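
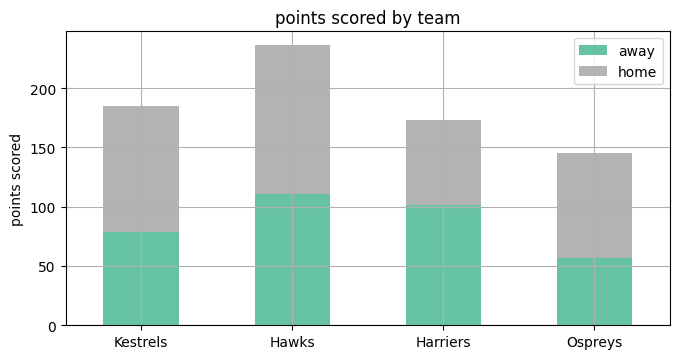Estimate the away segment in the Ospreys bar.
≈ 60

away top ≈ 60, bottom ≈ 0; segment ≈ 60.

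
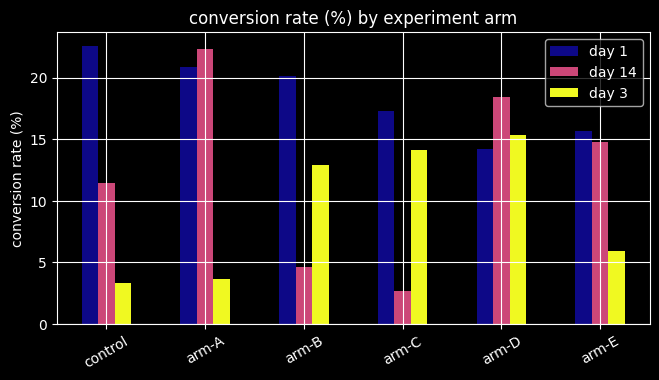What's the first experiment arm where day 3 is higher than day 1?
arm-D

arm-C: day 3 ≈ 14 vs day 1 ≈ 18 (not yet); arm-D: day 3 ≈ 16 vs day 1 ≈ 14 (first crossover).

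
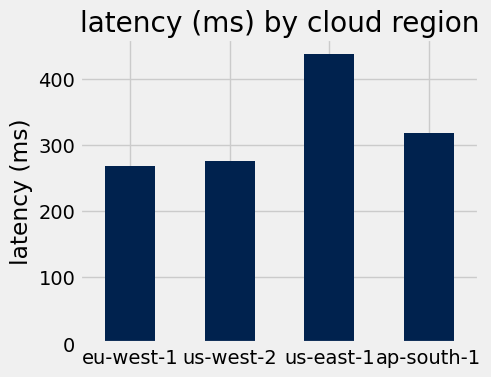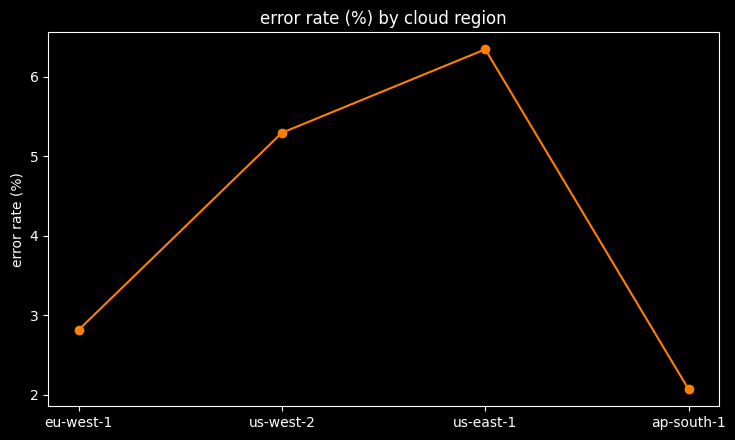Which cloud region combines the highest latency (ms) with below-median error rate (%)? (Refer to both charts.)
ap-south-1

Chart 2 median error rate (%) ≈ 4; below-median cloud regions: eu-west-1, ap-south-1. Among those, ap-south-1 has the highest latency (ms) (≈ 300).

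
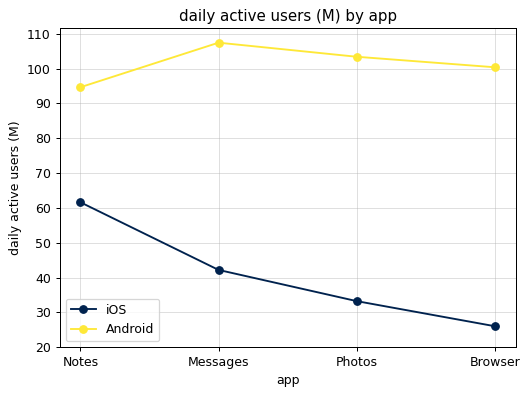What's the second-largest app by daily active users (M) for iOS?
Messages

Top 3 for iOS: Notes ≈ 60, Messages ≈ 40, Photos ≈ 30.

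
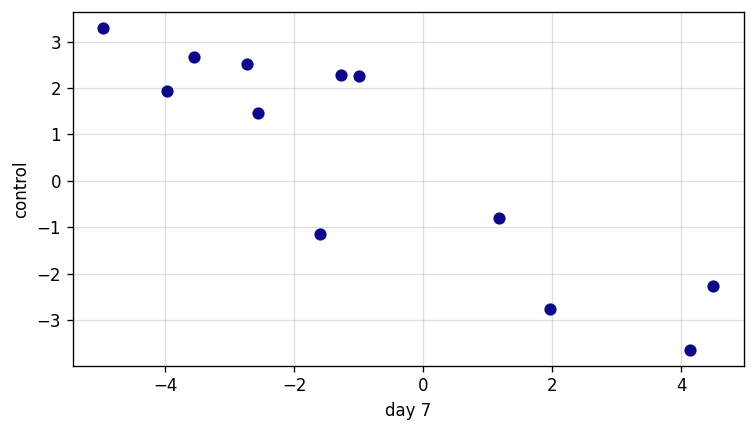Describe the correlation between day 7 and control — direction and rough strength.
Points are negatively correlated; strong (|r| ≈ 0.9).

negative, strong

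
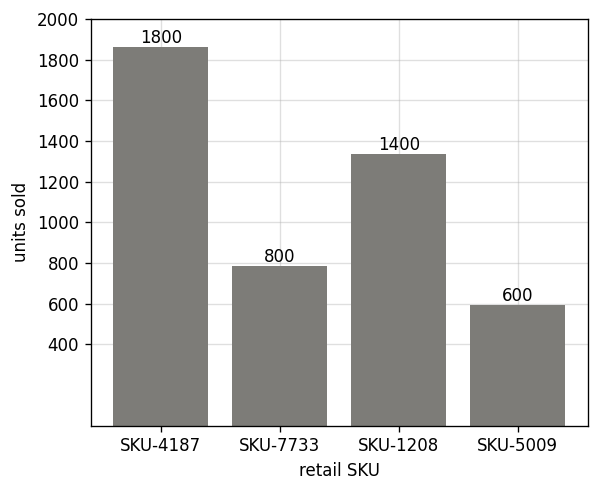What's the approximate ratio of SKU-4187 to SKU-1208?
SKU-4187 ≈ 1800, SKU-1208 ≈ 1400; 1800/1400 ≈ 1.29.

≈ 1.29×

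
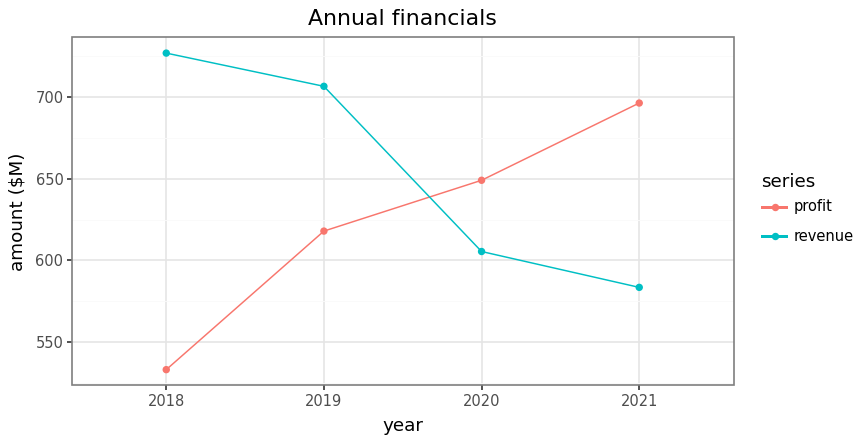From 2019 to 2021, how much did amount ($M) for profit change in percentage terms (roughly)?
≈ +12.9%

2019 ≈ 620, 2021 ≈ 700; (700 − 620) / 620 ≈ +12.9%.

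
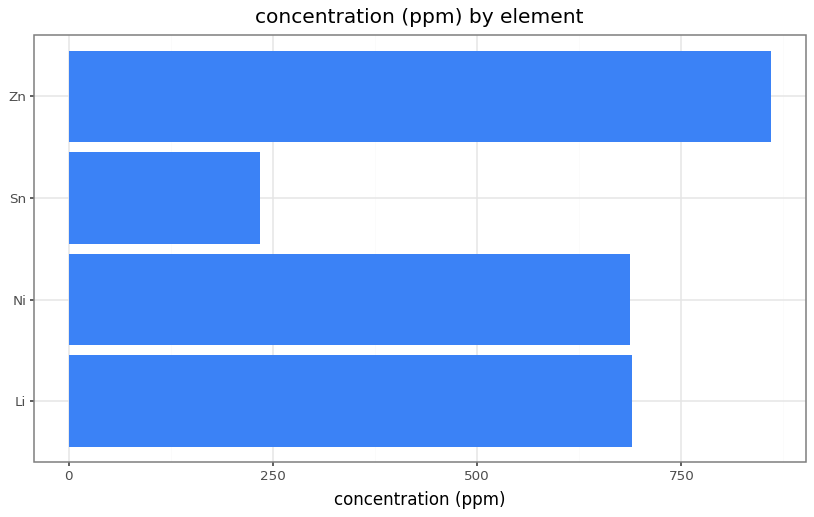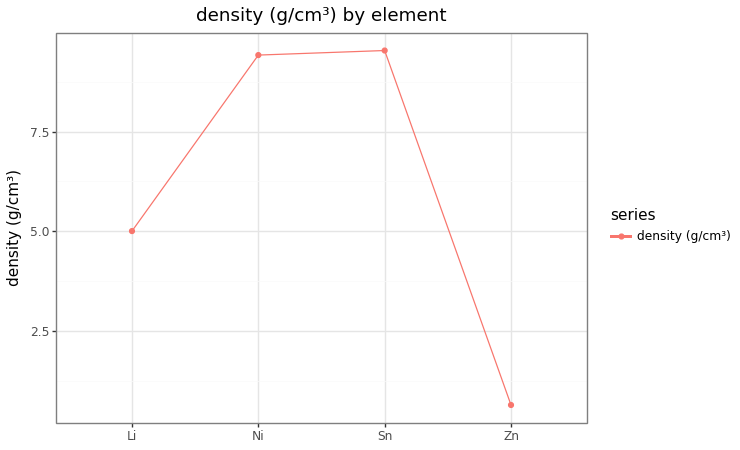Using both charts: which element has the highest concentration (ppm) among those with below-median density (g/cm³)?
Chart 2 median density (g/cm³) ≈ 7; below-median elements: Li, Zn. Among those, Zn has the highest concentration (ppm) (≈ 900).

Zn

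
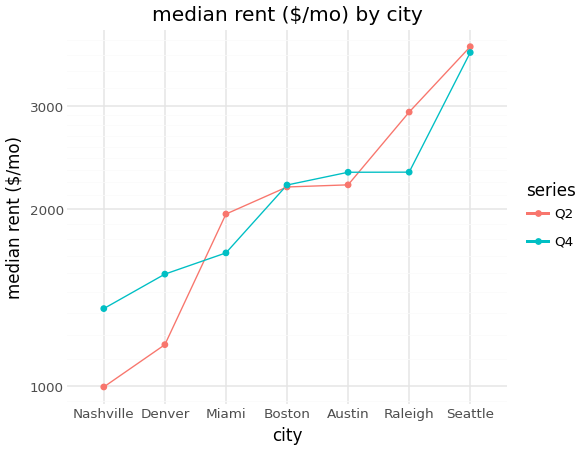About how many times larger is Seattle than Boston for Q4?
≈ 1.75×

Seattle ≈ 3500, Boston ≈ 2000; 3500/2000 ≈ 1.75.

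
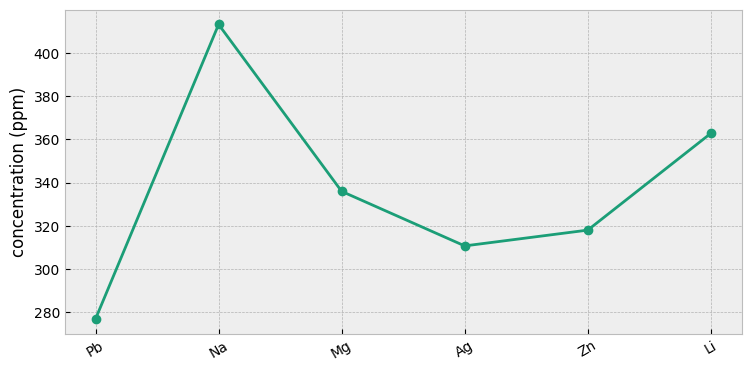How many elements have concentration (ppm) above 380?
1

Above 380: Na.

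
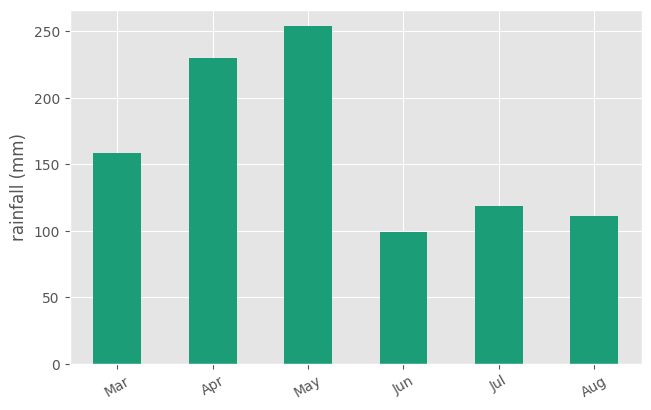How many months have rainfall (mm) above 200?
Above 200: Apr, May.

2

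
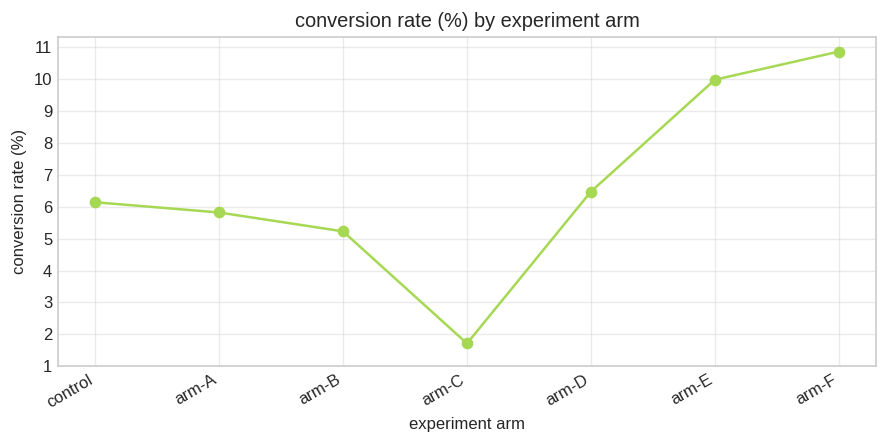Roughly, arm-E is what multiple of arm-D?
arm-E ≈ 10, arm-D ≈ 6; 10/6 ≈ 1.67.

≈ 1.67×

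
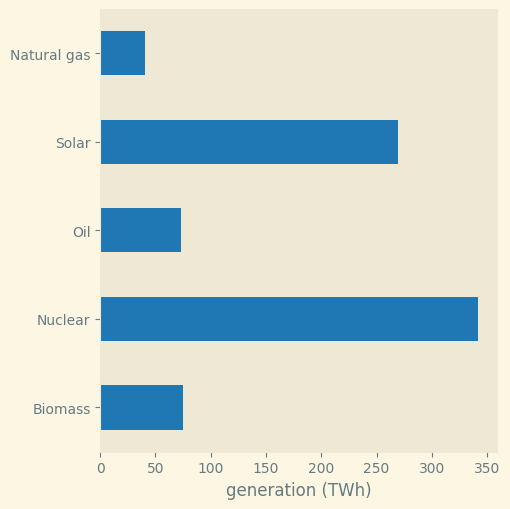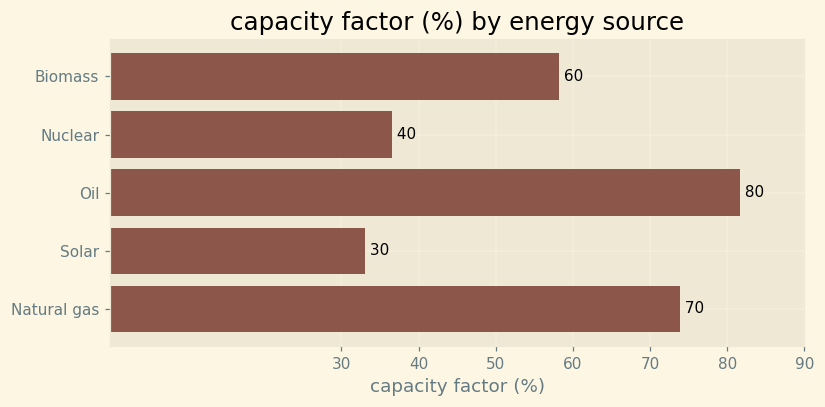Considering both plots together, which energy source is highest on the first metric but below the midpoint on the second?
Chart 2 median capacity factor (%) ≈ 60; below-median energy sources: Nuclear, Solar. Among those, Nuclear has the highest generation (TWh) (≈ 350).

Nuclear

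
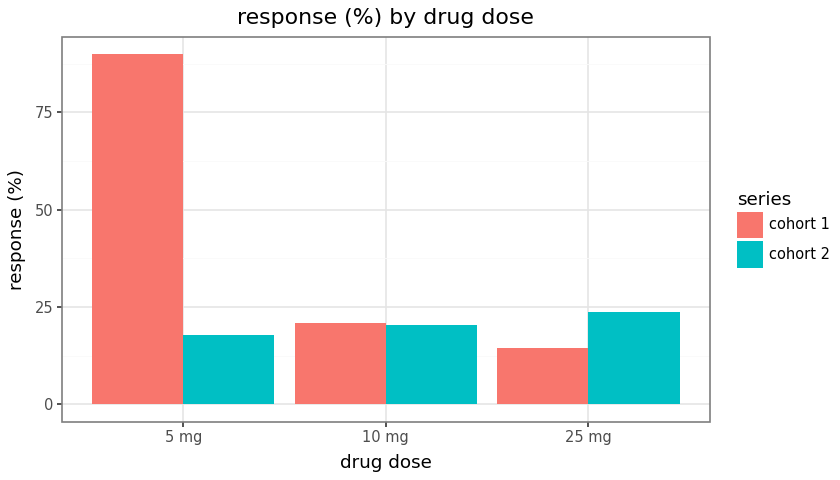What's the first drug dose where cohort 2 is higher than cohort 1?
25 mg

10 mg: cohort 2 ≈ 20 vs cohort 1 ≈ 20 (not yet); 25 mg: cohort 2 ≈ 20 vs cohort 1 ≈ 10 (first crossover).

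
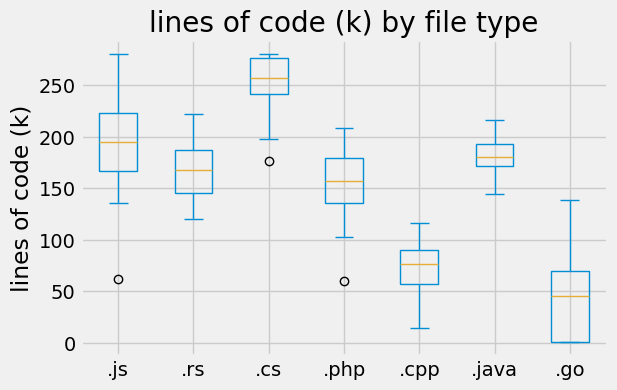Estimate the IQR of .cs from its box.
Q3 ≈ 280, Q1 ≈ 240; IQR ≈ 40.

≈ 40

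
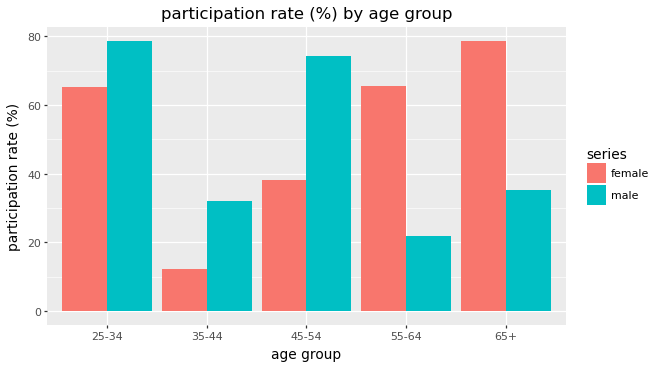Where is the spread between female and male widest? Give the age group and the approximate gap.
55-64, ≈ 50 %

55-64: female ≈ 70, male ≈ 20 → gap ≈ 50. Next-largest (65+) is only ≈ 40.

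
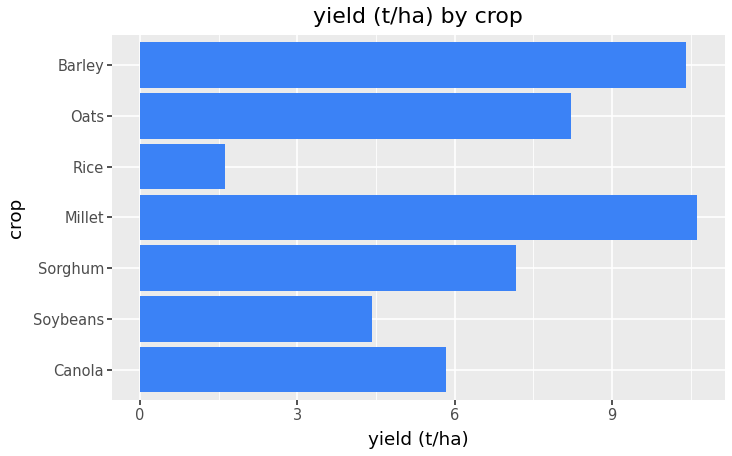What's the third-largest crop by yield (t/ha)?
Oats

Top 4: Millet ≈ 11, Barley ≈ 10, Oats ≈ 8, Sorghum ≈ 7.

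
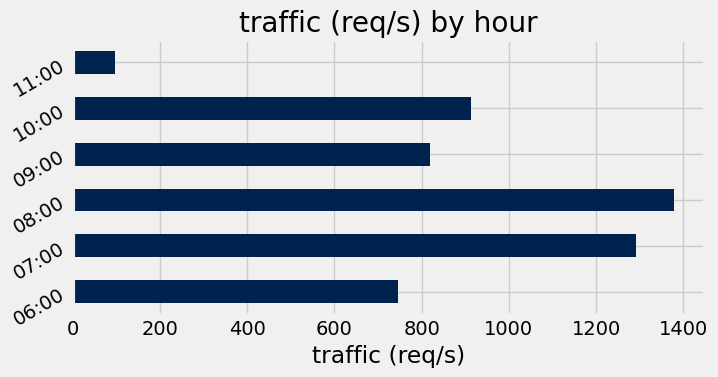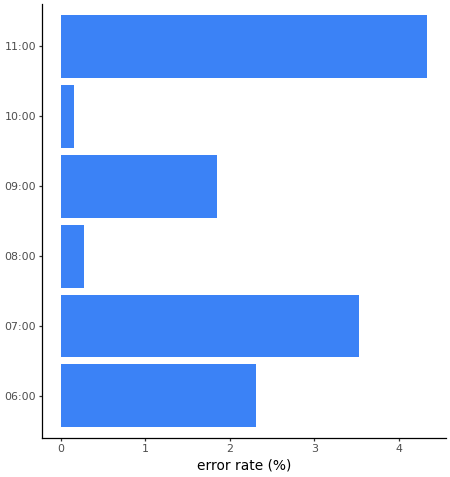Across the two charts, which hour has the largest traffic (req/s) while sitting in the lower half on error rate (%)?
Chart 2 median error rate (%) ≈ 2; below-median hours: 08:00, 09:00, 10:00. Among those, 08:00 has the highest traffic (req/s) (≈ 1400).

08:00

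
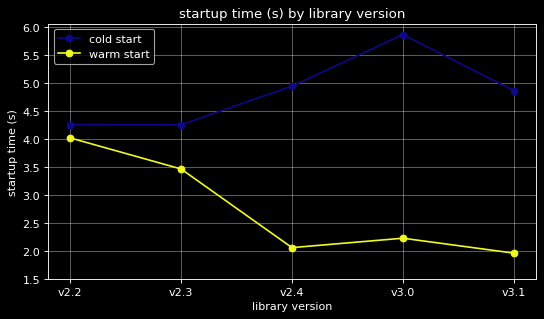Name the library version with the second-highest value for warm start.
v2.3

Top 3 for warm start: v2.2 ≈ 4.0, v2.3 ≈ 3.5, v3.0 ≈ 2.0.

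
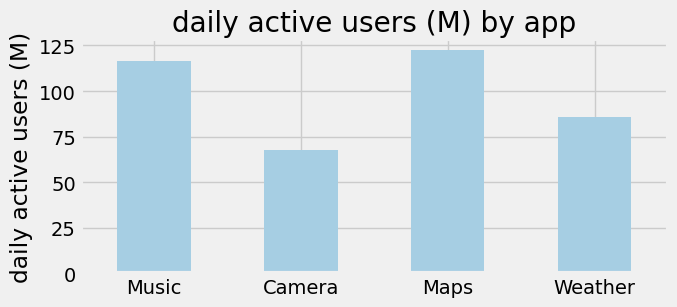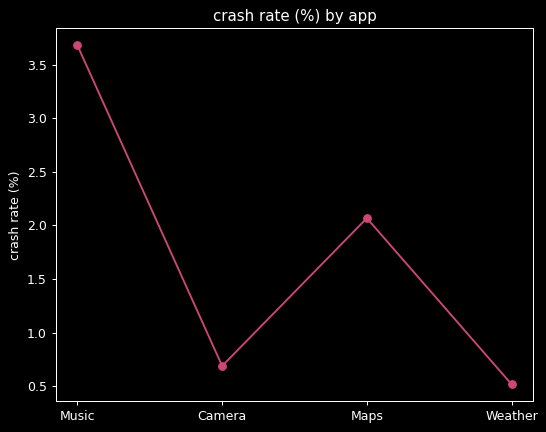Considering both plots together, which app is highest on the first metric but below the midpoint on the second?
Weather

Chart 2 median crash rate (%) ≈ 1.5; below-median apps: Camera, Weather. Among those, Weather has the highest daily active users (M) (≈ 80).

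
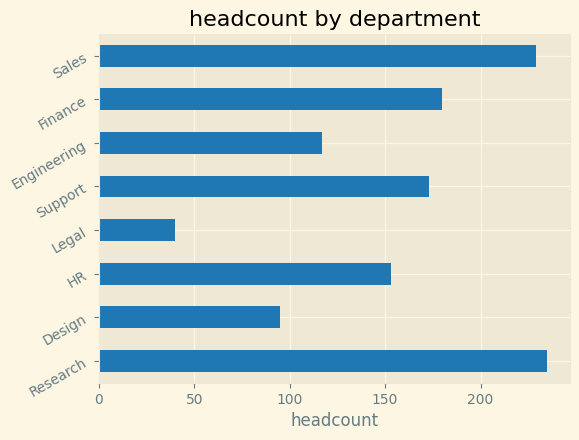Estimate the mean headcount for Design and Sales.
(100 + 220) / 2 ≈ 160.

≈ 160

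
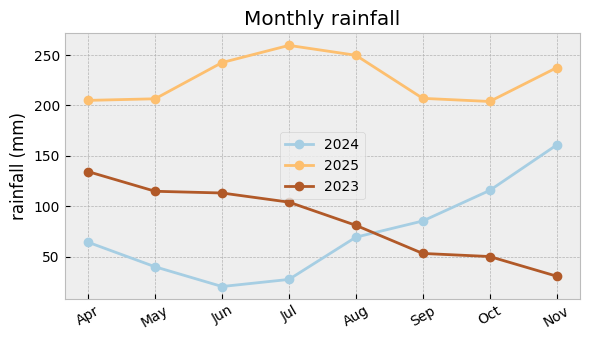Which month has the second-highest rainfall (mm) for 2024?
Top 3 for 2024: Nov ≈ 160, Oct ≈ 120, Sep ≈ 80.

Oct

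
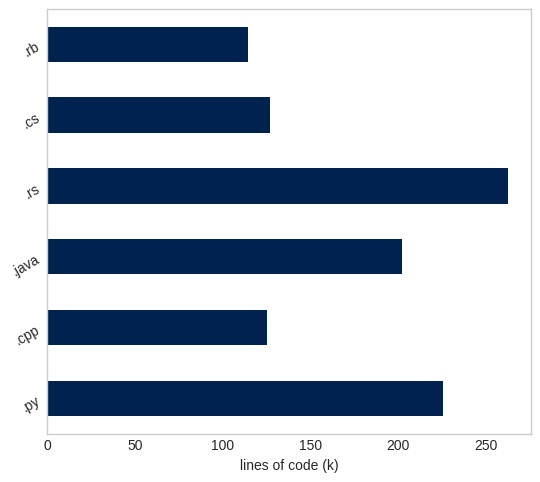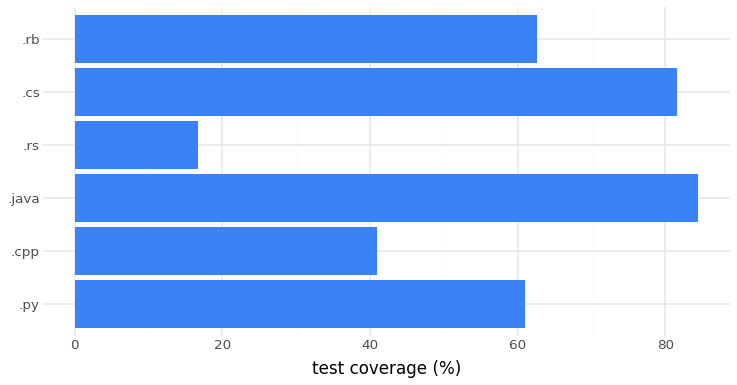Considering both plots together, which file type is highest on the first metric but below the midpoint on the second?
Chart 2 median test coverage (%) ≈ 60; below-median file types: .py, .cpp, .rs. Among those, .rs has the highest lines of code (k) (≈ 250).

.rs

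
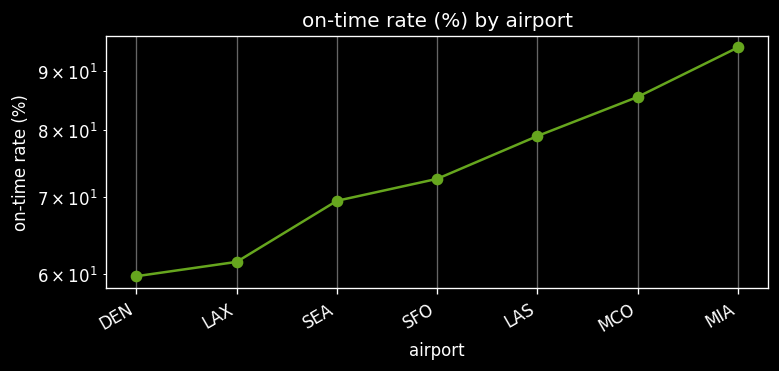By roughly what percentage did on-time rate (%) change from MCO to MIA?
MCO ≈ 85, MIA ≈ 95; (95 − 85) / 85 ≈ +11.8%.

≈ +11.8%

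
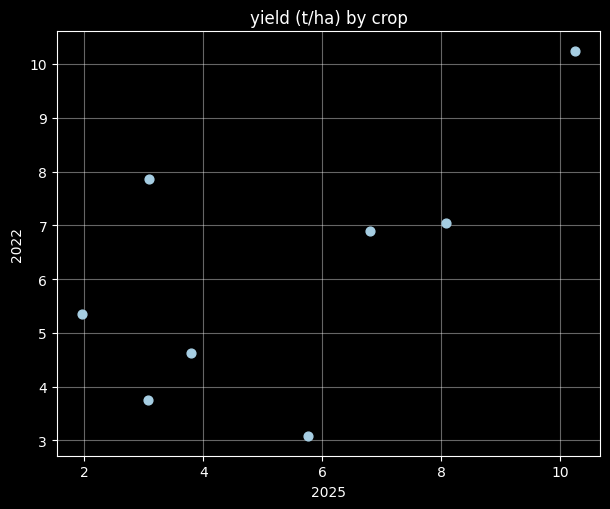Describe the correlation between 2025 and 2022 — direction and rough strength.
Points are positively correlated; moderate (|r| ≈ 0.6).

positive, moderate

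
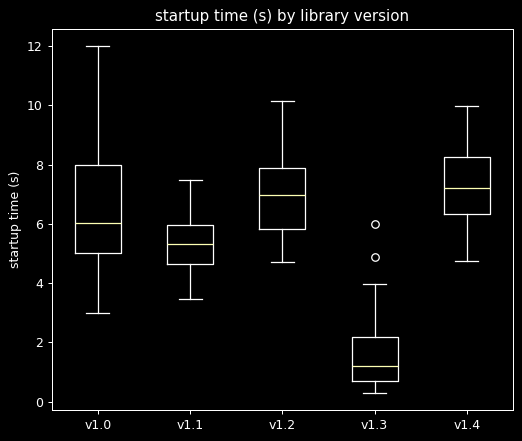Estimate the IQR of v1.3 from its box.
≈ 1.5

Q3 ≈ 2.0, Q1 ≈ 0.5; IQR ≈ 1.5.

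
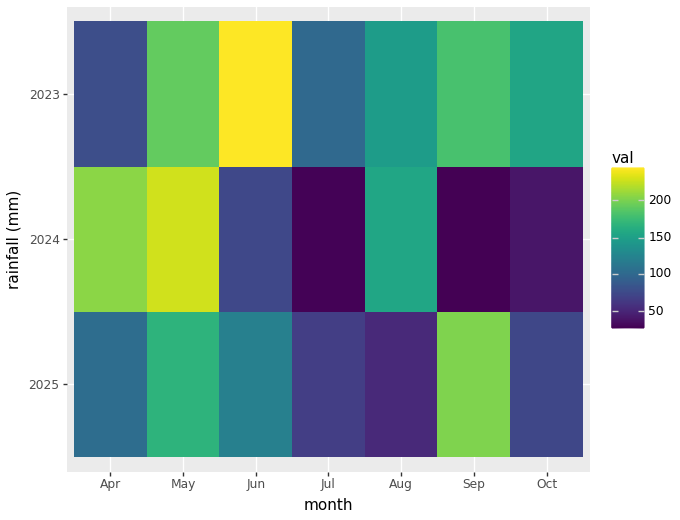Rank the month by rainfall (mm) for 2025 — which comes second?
May

Top 3 for 2025: Sep ≈ 200, May ≈ 160, Jun ≈ 120.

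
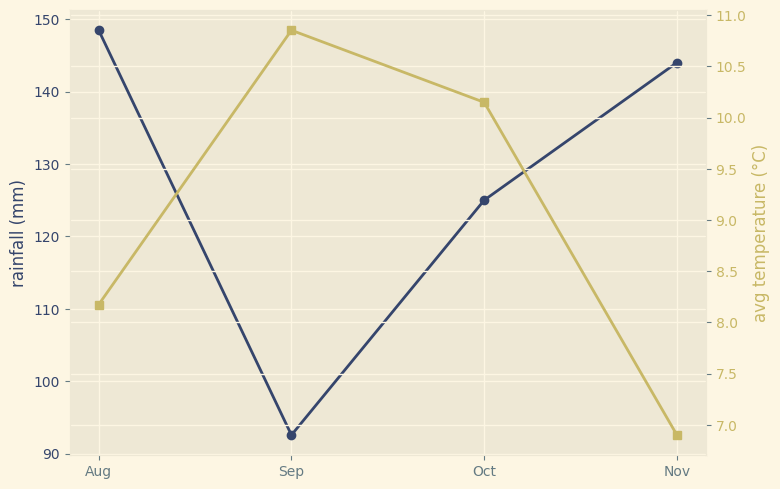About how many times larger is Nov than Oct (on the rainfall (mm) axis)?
Nov ≈ 145, Oct ≈ 125; 145/125 ≈ 1.16.

≈ 1.16×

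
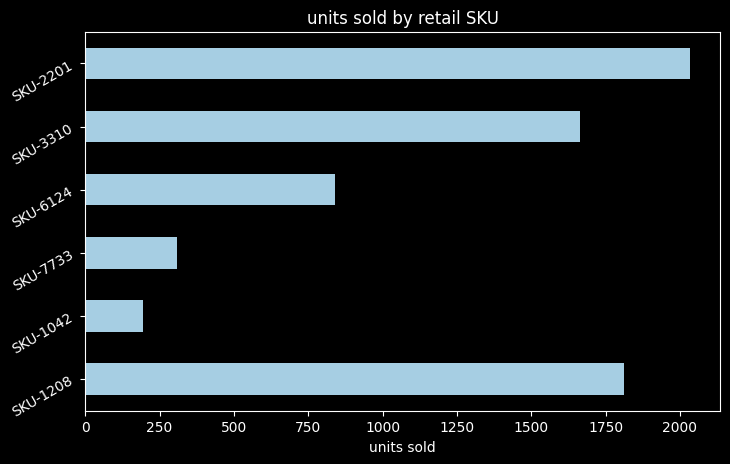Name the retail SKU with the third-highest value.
SKU-3310

Top 4: SKU-2201 ≈ 2000, SKU-1208 ≈ 1800, SKU-3310 ≈ 1600, SKU-6124 ≈ 800.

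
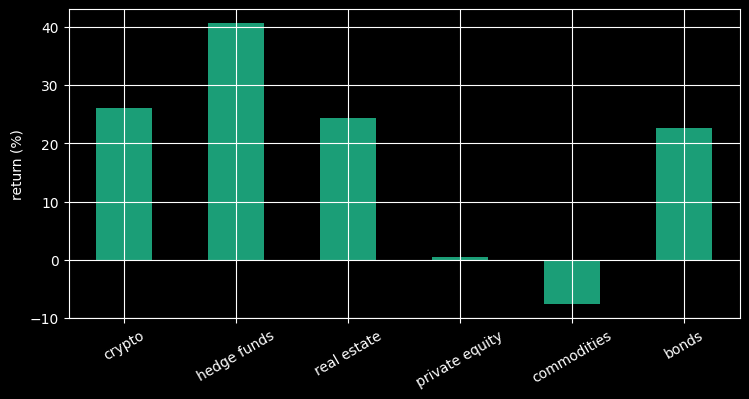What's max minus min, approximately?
Max hedge funds ≈ 40, min commodities ≈ -10; range ≈ 50.

≈ 50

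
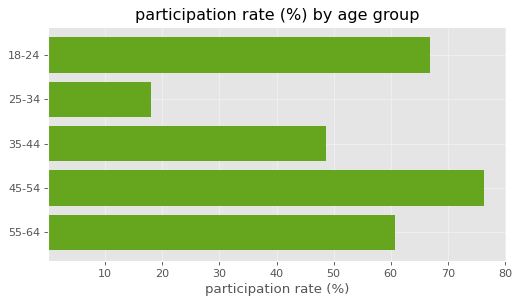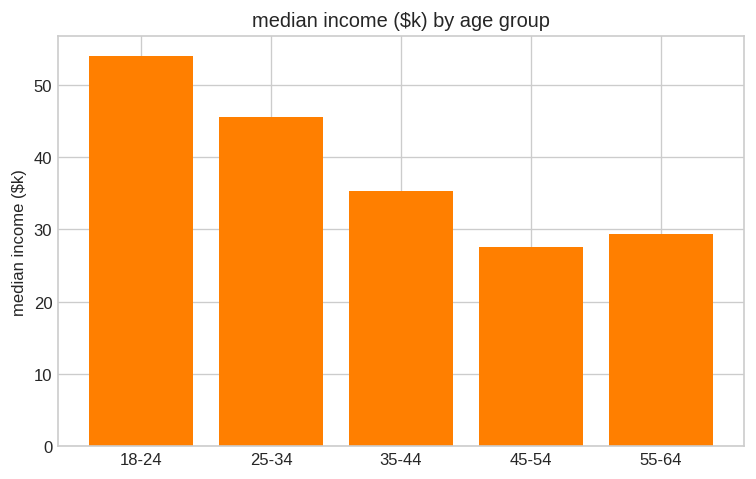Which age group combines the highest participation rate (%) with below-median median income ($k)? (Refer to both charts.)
Chart 2 median median income ($k) ≈ 35; below-median age groups: 45-54, 55-64. Among those, 45-54 has the highest participation rate (%) (≈ 80).

45-54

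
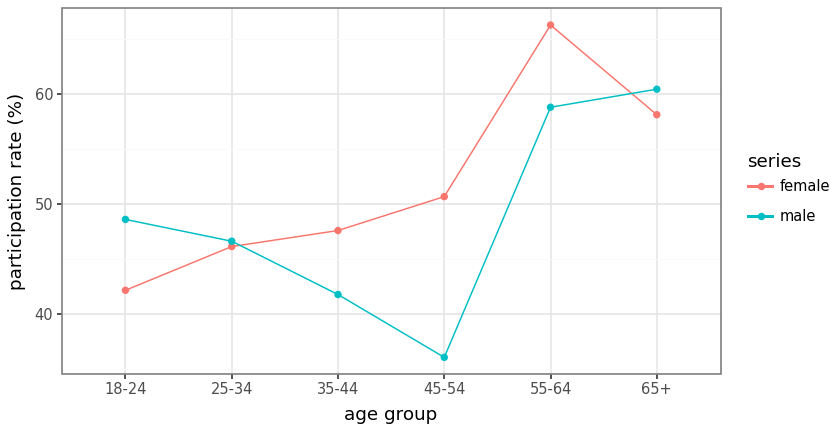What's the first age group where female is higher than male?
35-44

25-34: female ≈ 45 vs male ≈ 45 (not yet); 35-44: female ≈ 50 vs male ≈ 40 (first crossover).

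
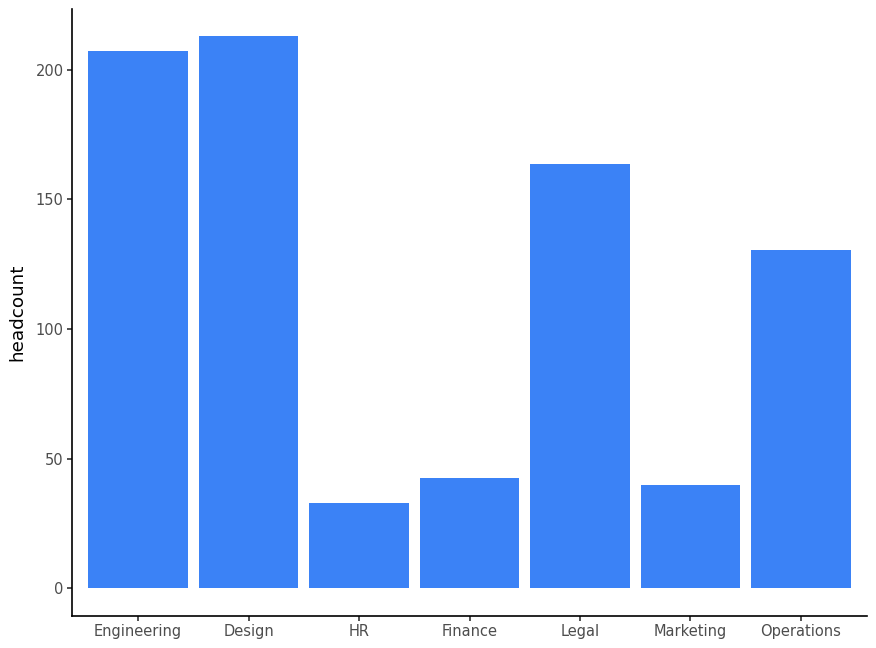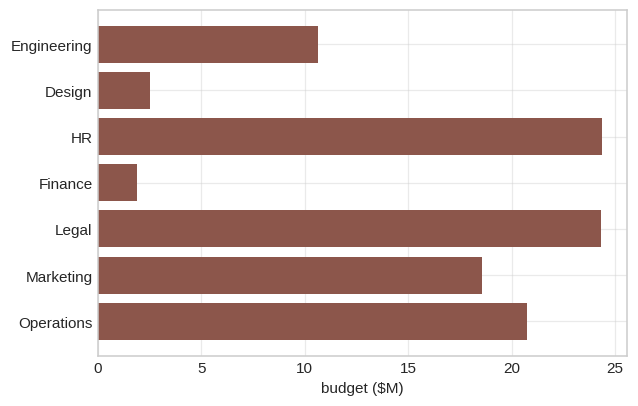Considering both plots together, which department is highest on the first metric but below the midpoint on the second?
Chart 2 median budget ($M) ≈ 20; below-median departments: Engineering, Design, Finance. Among those, Design has the highest headcount (≈ 220).

Design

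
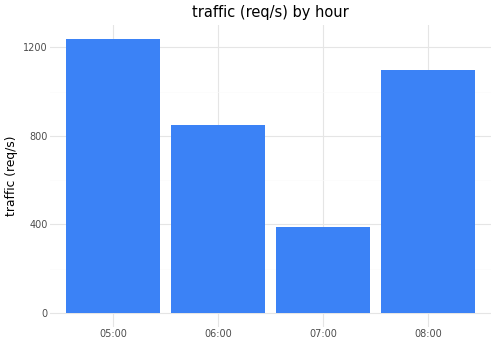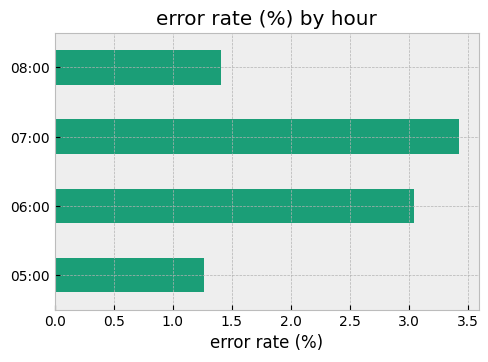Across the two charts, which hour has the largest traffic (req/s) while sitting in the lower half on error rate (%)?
05:00

Chart 2 median error rate (%) ≈ 2; below-median hours: 05:00, 08:00. Among those, 05:00 has the highest traffic (req/s) (≈ 1200).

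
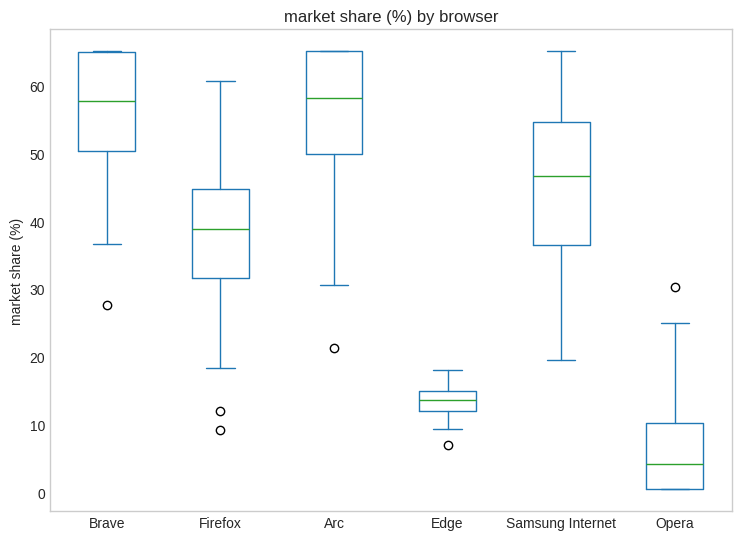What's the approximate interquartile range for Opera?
≈ 10

Q3 ≈ 10, Q1 ≈ 0; IQR ≈ 10.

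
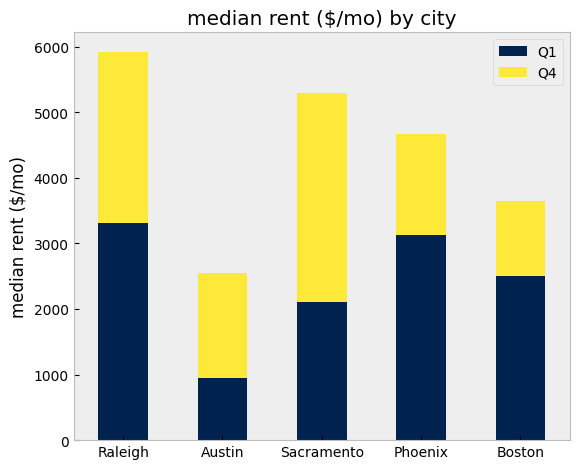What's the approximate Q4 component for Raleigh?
Q4 top ≈ 6000, bottom ≈ 3500; segment ≈ 2500.

≈ 2500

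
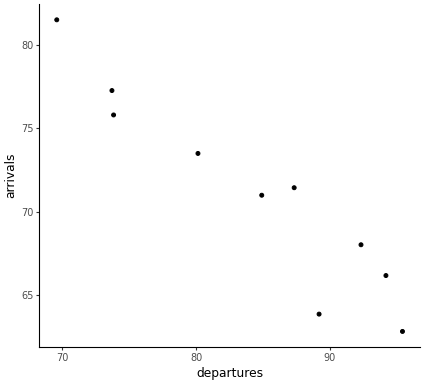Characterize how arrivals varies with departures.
negative, strong

Points are negatively correlated; strong (|r| ≈ 0.9).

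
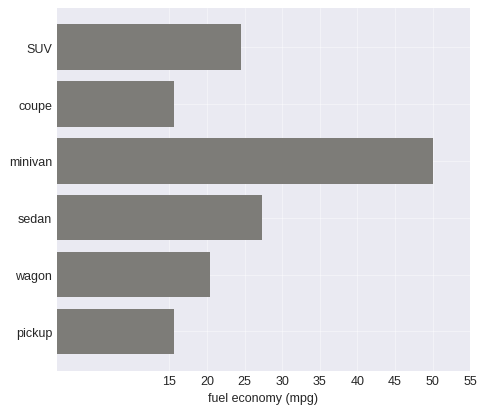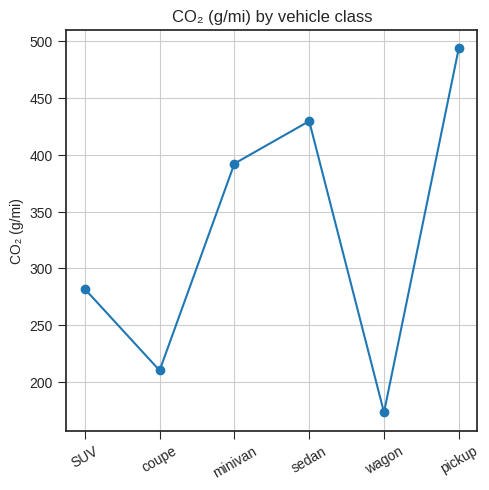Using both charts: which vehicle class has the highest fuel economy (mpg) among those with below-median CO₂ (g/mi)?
Chart 2 median CO₂ (g/mi) ≈ 350; below-median vehicle classes: SUV, coupe, wagon. Among those, SUV has the highest fuel economy (mpg) (≈ 25).

SUV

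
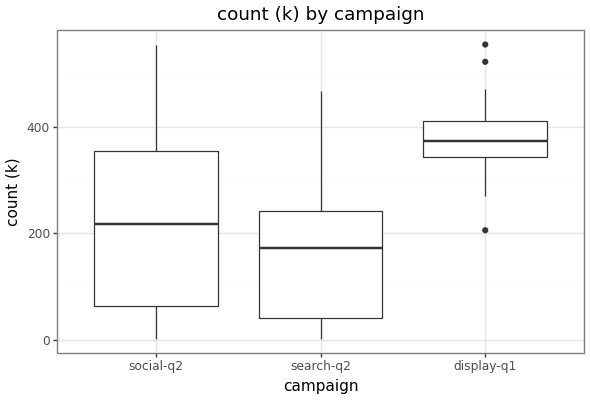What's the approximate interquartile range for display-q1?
≈ 80

Q3 ≈ 420, Q1 ≈ 340; IQR ≈ 80.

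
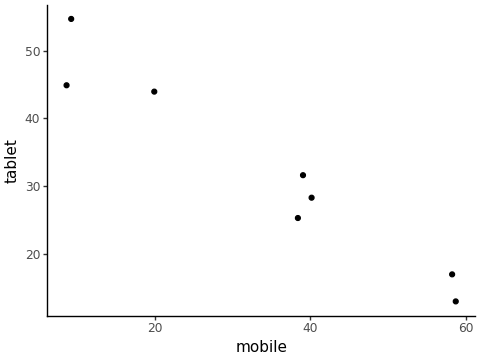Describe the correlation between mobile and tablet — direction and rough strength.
negative, strong

Points are negatively correlated; strong (|r| ≈ 1.0).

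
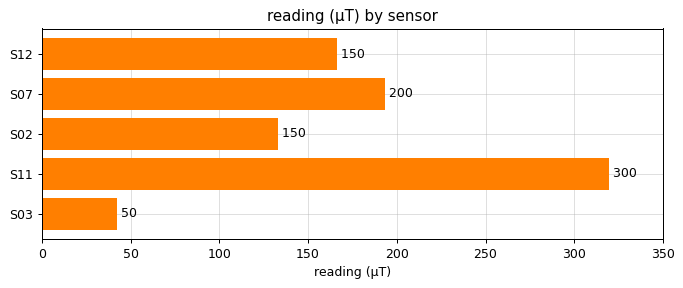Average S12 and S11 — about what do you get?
(150 + 300) / 2 ≈ 225.

≈ 225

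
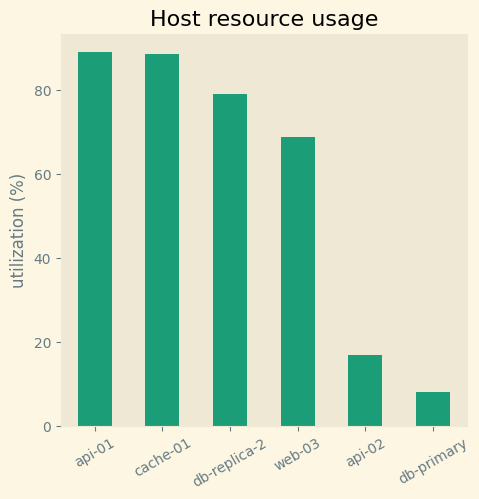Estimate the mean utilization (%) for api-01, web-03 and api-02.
≈ 60

(90 + 70 + 20) / 3 ≈ 60.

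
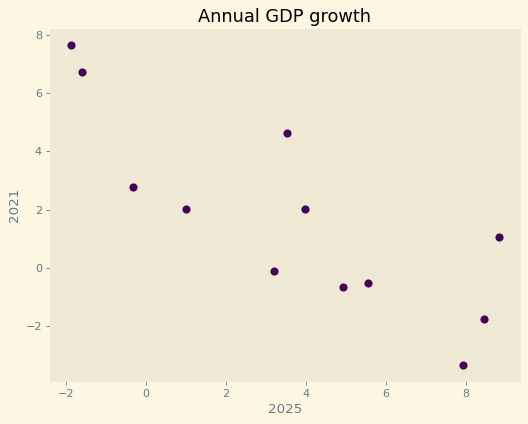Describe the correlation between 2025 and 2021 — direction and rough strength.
negative, strong

Points are negatively correlated; strong (|r| ≈ 0.8).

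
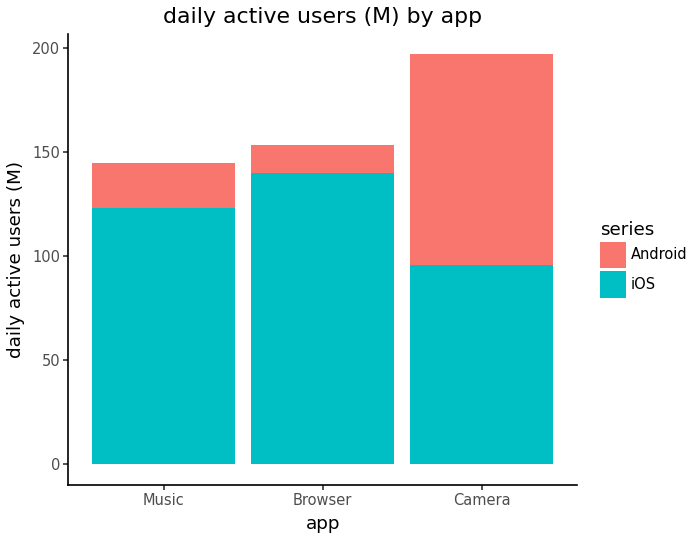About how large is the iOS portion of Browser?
iOS top ≈ 140, bottom ≈ 0; segment ≈ 140.

≈ 140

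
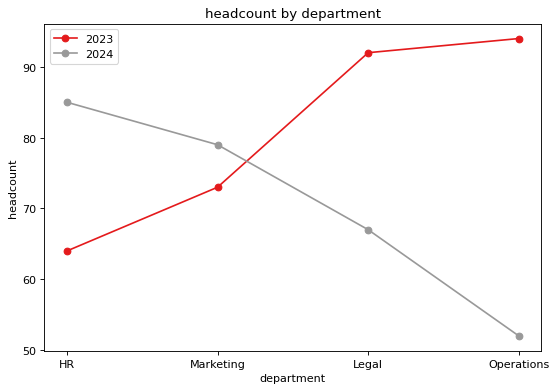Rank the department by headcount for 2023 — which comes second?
Legal

Top 3 for 2023: Operations ≈ 95, Legal ≈ 90, Marketing ≈ 75.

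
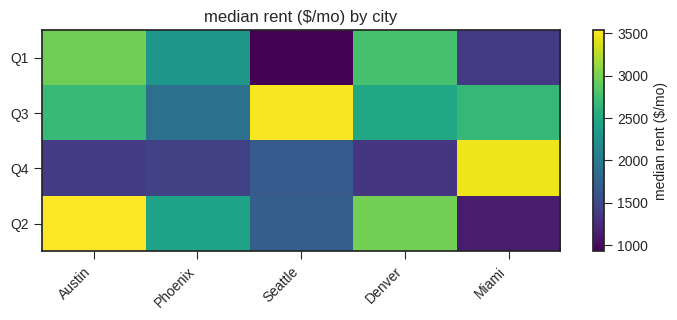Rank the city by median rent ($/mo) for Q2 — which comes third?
Phoenix

Top 4 for Q2: Austin ≈ 3500, Denver ≈ 3000, Phoenix ≈ 2500, Seattle ≈ 1500.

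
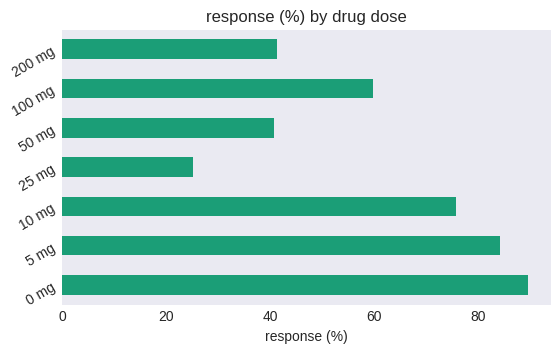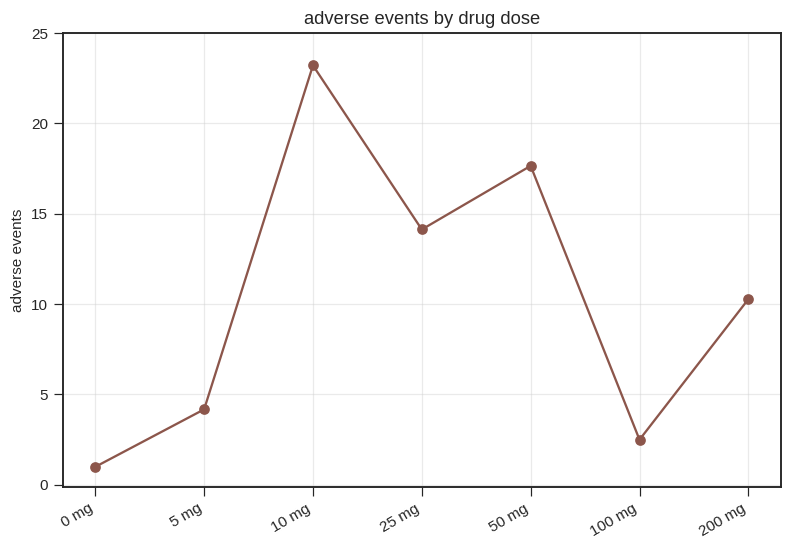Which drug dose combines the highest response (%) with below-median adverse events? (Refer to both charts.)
Chart 2 median adverse events ≈ 10; below-median drug doses: 0 mg, 5 mg, 100 mg. Among those, 0 mg has the highest response (%) (≈ 90).

0 mg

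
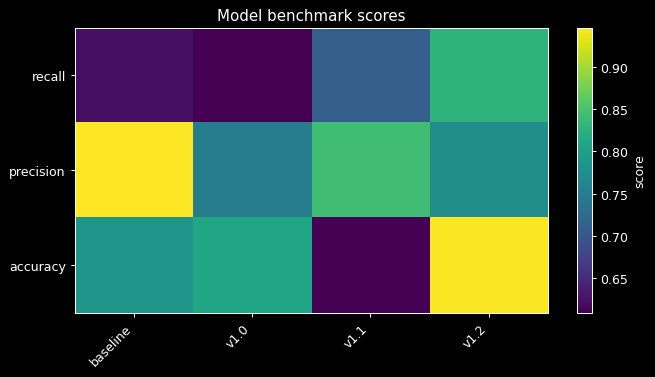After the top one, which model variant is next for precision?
v1.1

Top 3 for precision: baseline ≈ 0.95, v1.1 ≈ 0.85, v1.2 ≈ 0.80.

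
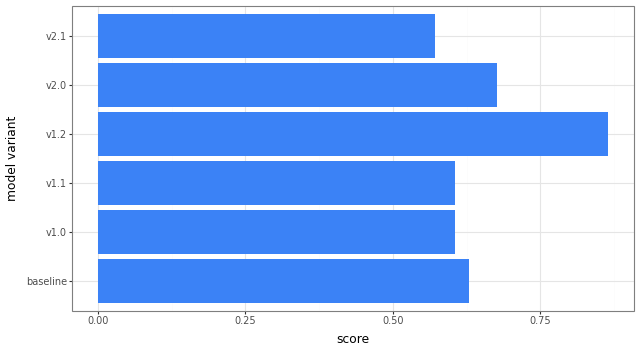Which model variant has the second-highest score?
v2.0

Top 3: v1.2 ≈ 0.9, v2.0 ≈ 0.7, baseline ≈ 0.6.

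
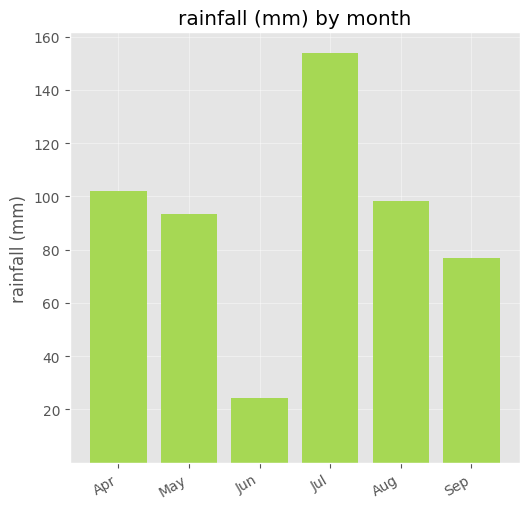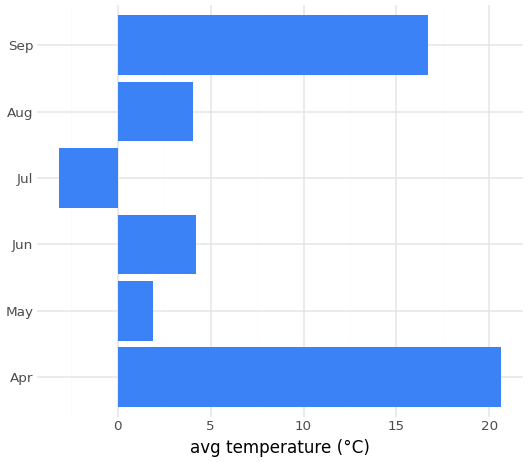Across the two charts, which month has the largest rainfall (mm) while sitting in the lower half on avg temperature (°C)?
Jul

Chart 2 median avg temperature (°C) ≈ 4; below-median months: May, Jul, Aug. Among those, Jul has the highest rainfall (mm) (≈ 160).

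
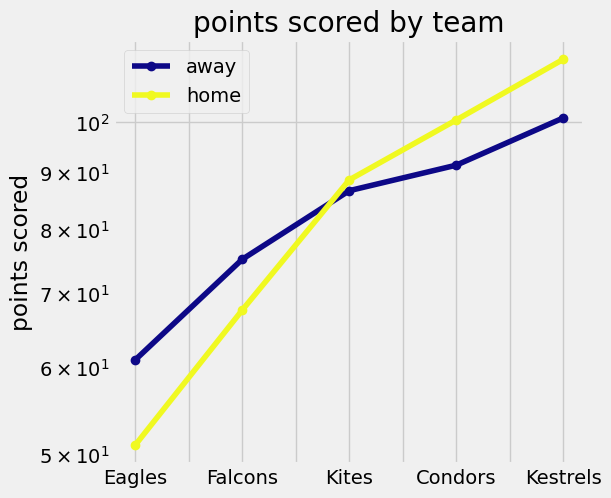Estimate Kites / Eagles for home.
Kites ≈ 90, Eagles ≈ 50; 90/50 ≈ 1.8.

≈ 1.8×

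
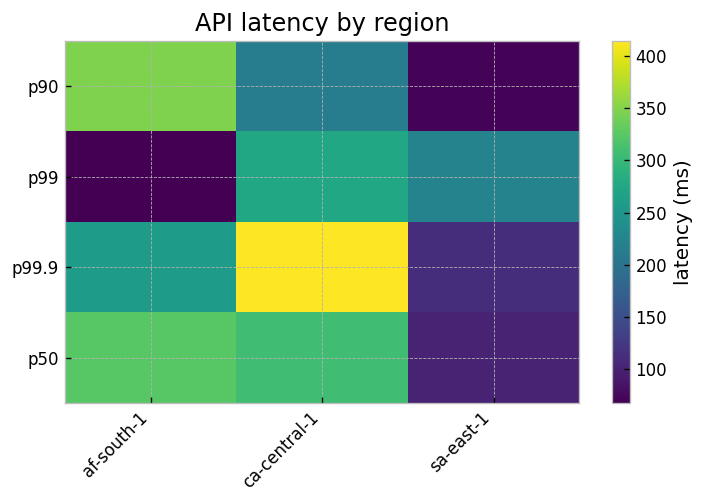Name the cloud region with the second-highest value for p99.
sa-east-1

Top 3 for p99: ca-central-1 ≈ 250, sa-east-1 ≈ 200, af-south-1 ≈ 50.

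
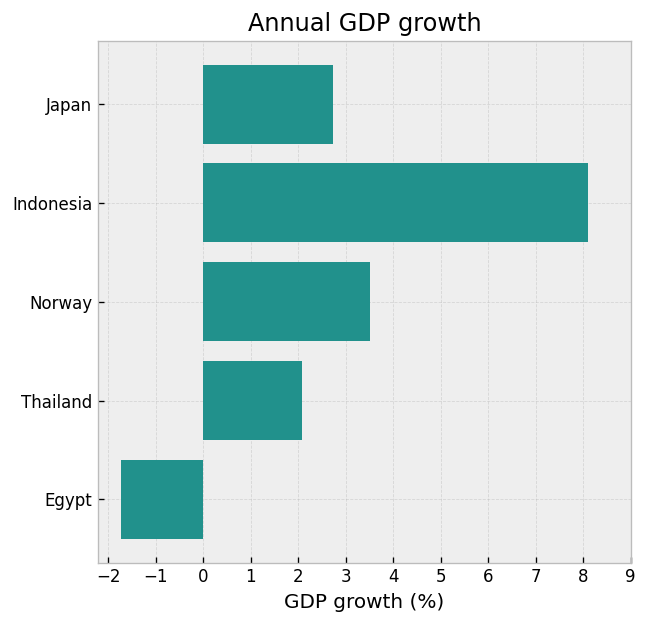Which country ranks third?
Top 4: Indonesia ≈ 8, Norway ≈ 4, Japan ≈ 3, Thailand ≈ 2.

Japan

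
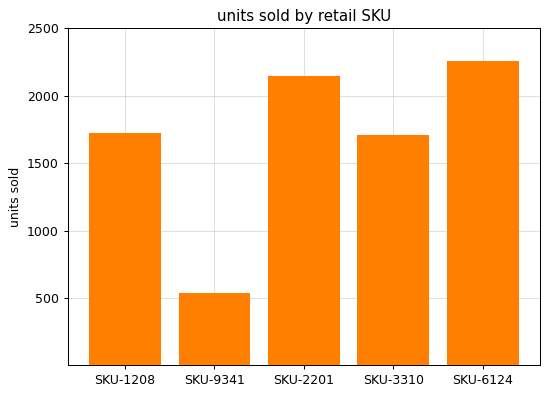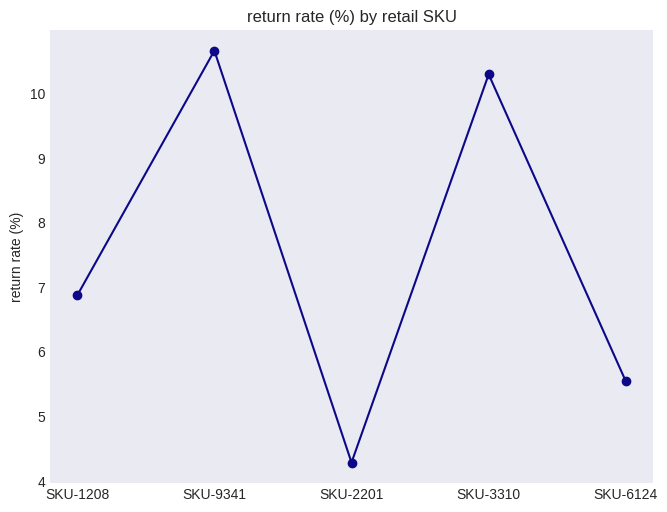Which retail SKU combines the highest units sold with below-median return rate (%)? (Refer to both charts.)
Chart 2 median return rate (%) ≈ 7; below-median retail SKUs: SKU-2201, SKU-6124. Among those, SKU-6124 has the highest units sold (≈ 2500).

SKU-6124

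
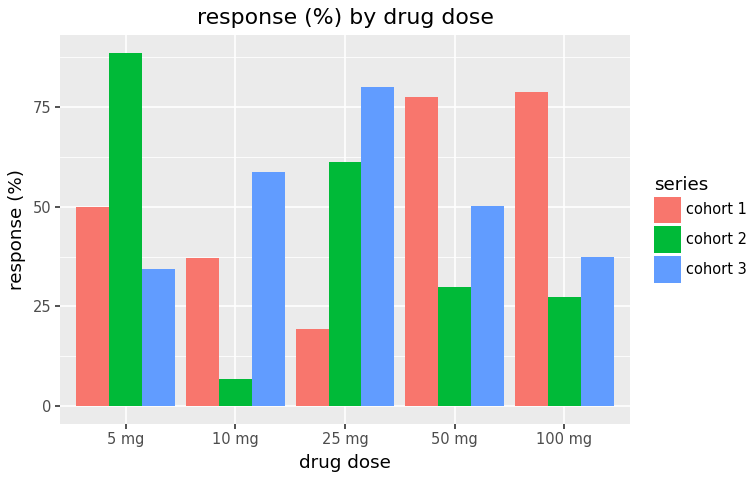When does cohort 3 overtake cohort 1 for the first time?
5 mg: cohort 3 ≈ 30 vs cohort 1 ≈ 50 (not yet); 10 mg: cohort 3 ≈ 60 vs cohort 1 ≈ 40 (first crossover).

10 mg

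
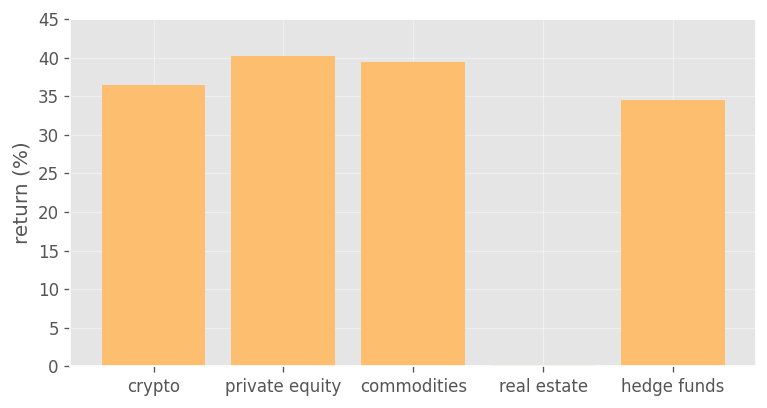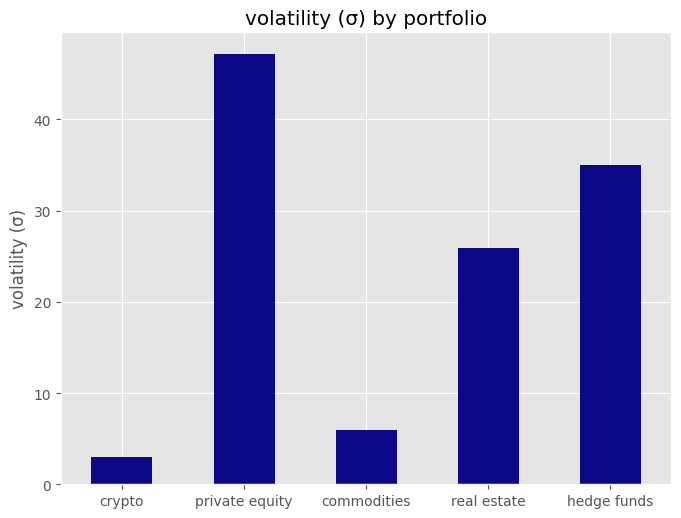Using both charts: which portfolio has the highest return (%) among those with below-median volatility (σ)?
commodities

Chart 2 median volatility (σ) ≈ 25; below-median portfolios: crypto, commodities. Among those, commodities has the highest return (%) (≈ 40).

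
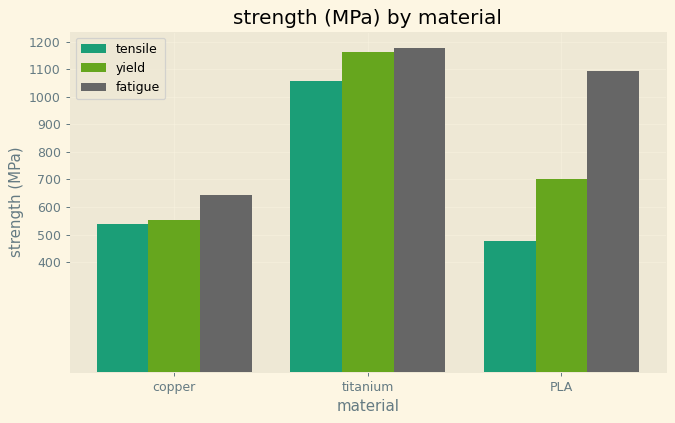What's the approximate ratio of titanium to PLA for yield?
titanium ≈ 1200, PLA ≈ 700; 1200/700 ≈ 1.71.

≈ 1.71×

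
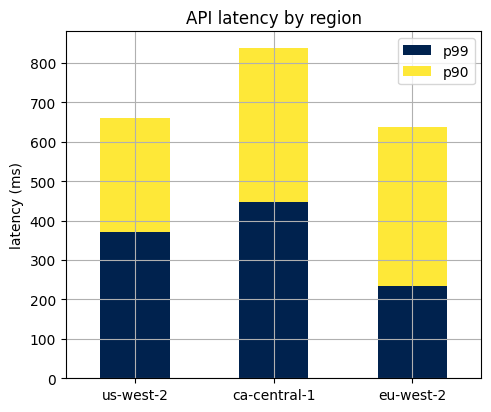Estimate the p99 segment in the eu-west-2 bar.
≈ 200

p99 top ≈ 200, bottom ≈ 0; segment ≈ 200.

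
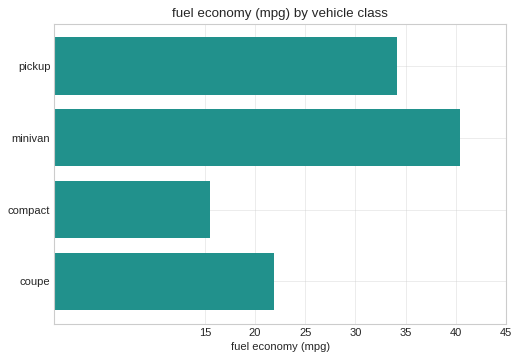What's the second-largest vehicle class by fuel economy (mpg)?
pickup

Top 3: minivan ≈ 40, pickup ≈ 35, coupe ≈ 20.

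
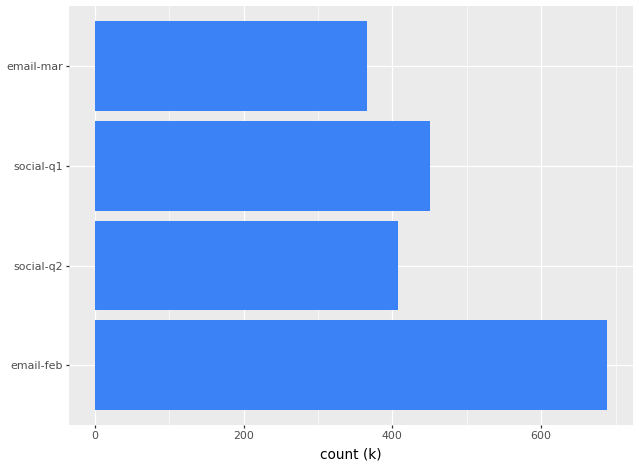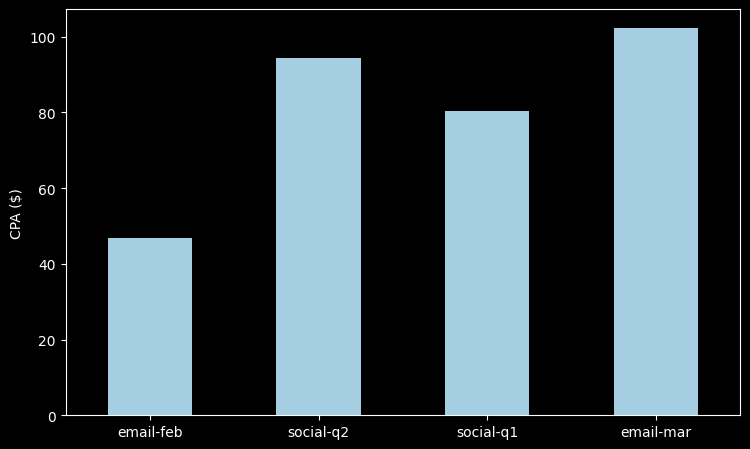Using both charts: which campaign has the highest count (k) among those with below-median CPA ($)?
Chart 2 median CPA ($) ≈ 90; below-median campaigns: email-feb, social-q1. Among those, email-feb has the highest count (k) (≈ 700).

email-feb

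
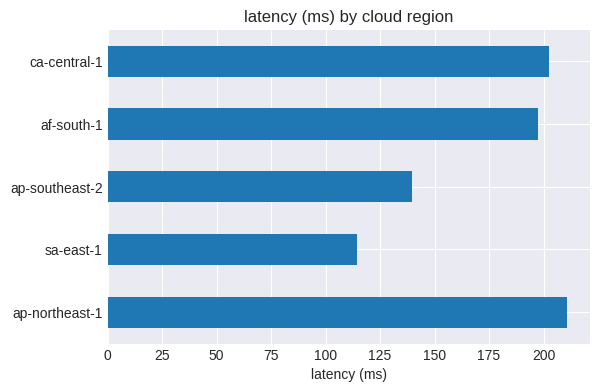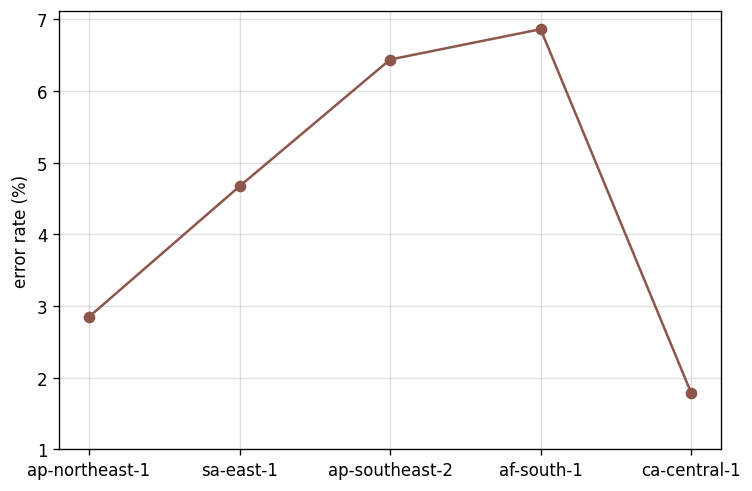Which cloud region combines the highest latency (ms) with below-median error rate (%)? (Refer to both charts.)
ap-northeast-1

Chart 2 median error rate (%) ≈ 5; below-median cloud regions: ap-northeast-1, ca-central-1. Among those, ap-northeast-1 has the highest latency (ms) (≈ 220).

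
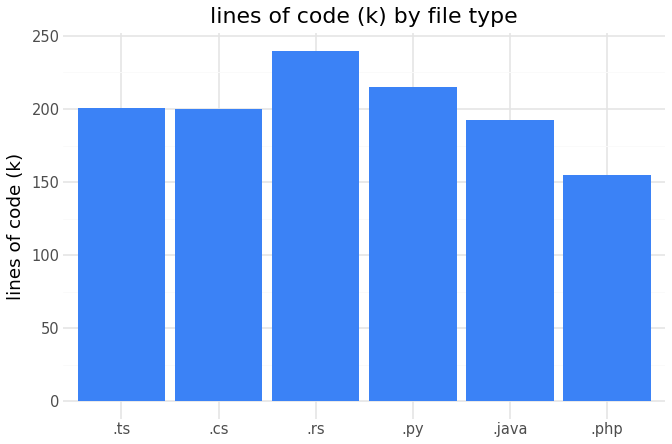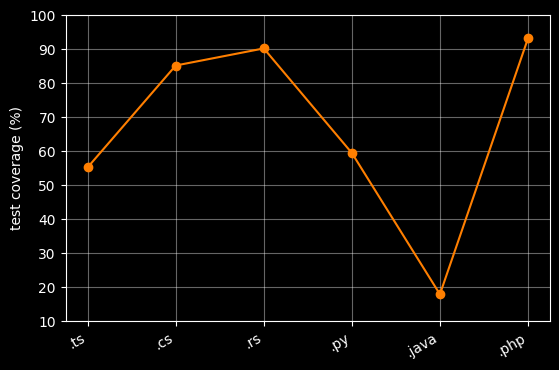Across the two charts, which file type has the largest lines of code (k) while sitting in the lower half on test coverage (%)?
Chart 2 median test coverage (%) ≈ 70; below-median file types: .ts, .py, .java. Among those, .py has the highest lines of code (k) (≈ 225).

.py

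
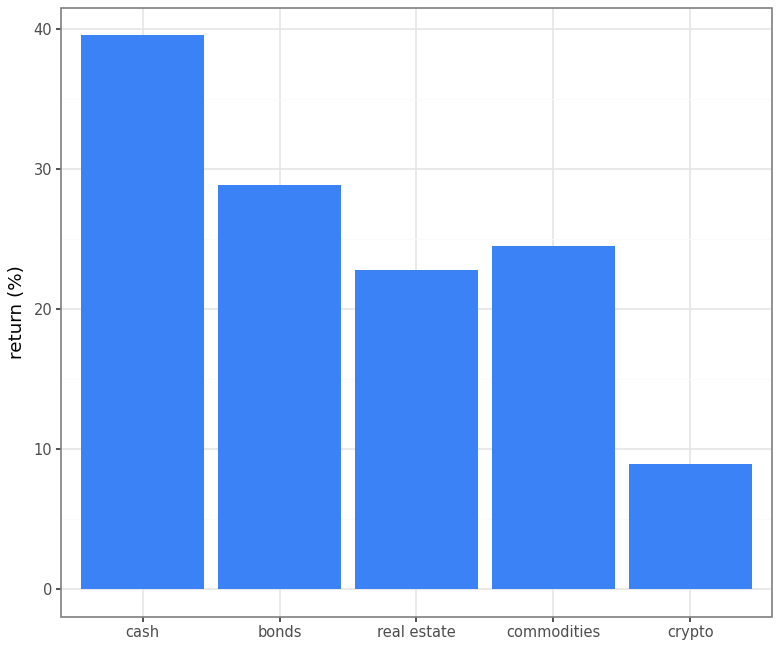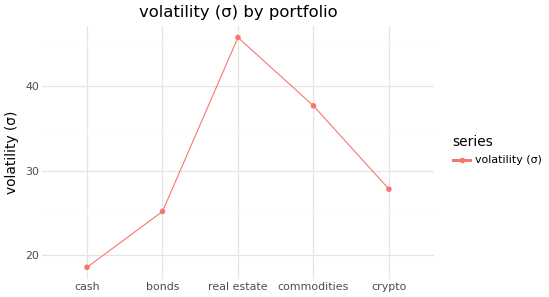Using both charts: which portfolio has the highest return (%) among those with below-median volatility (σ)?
Chart 2 median volatility (σ) ≈ 30; below-median portfolios: cash, bonds. Among those, cash has the highest return (%) (≈ 40).

cash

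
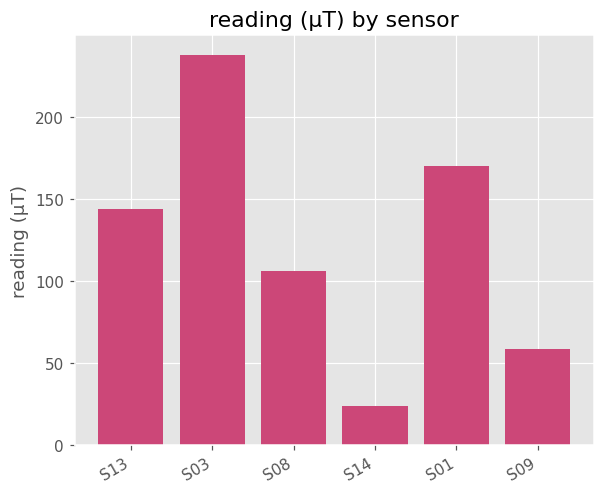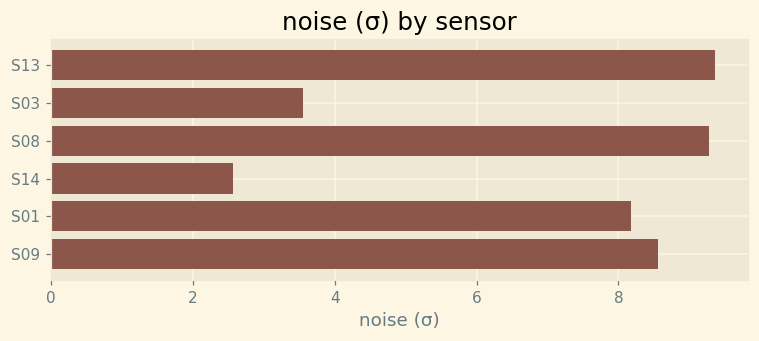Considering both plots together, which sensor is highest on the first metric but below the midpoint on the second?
Chart 2 median noise (σ) ≈ 8; below-median sensors: S03, S14, S01. Among those, S03 has the highest reading (µT) (≈ 250).

S03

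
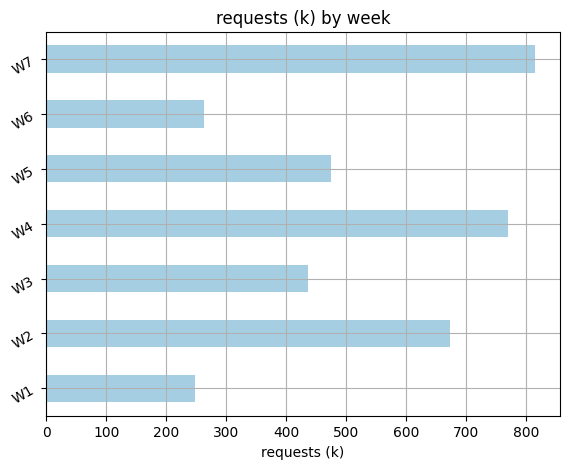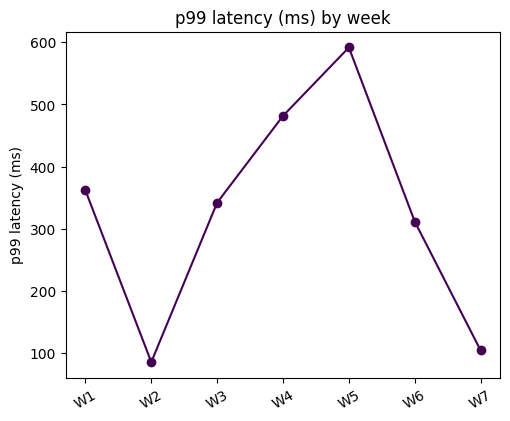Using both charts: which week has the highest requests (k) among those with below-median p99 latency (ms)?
W7

Chart 2 median p99 latency (ms) ≈ 300; below-median weeks: W2, W6, W7. Among those, W7 has the highest requests (k) (≈ 800).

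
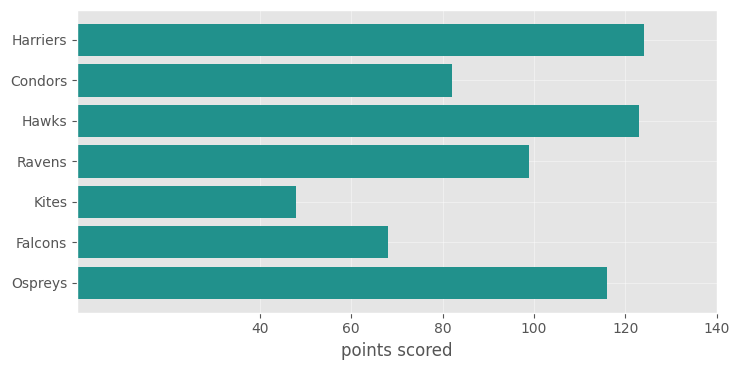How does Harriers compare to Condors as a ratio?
Harriers ≈ 120, Condors ≈ 80; 120/80 ≈ 1.5.

≈ 1.5×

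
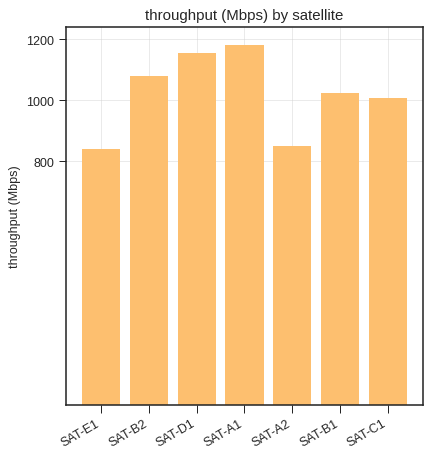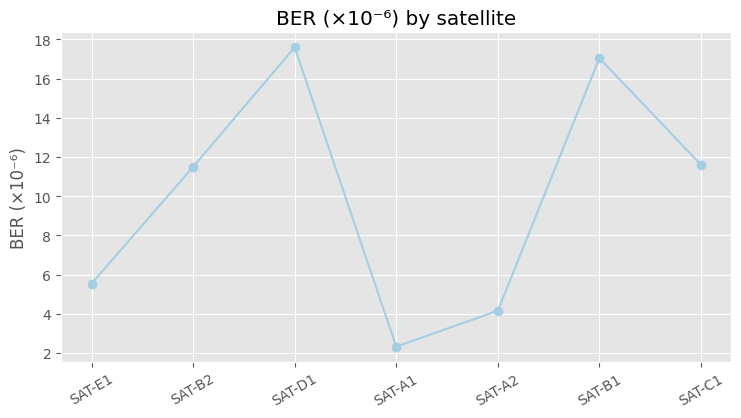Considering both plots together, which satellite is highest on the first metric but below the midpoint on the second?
Chart 2 median BER (×10⁻⁶) ≈ 12; below-median satellites: SAT-E1, SAT-A1, SAT-A2. Among those, SAT-A1 has the highest throughput (Mbps) (≈ 1200).

SAT-A1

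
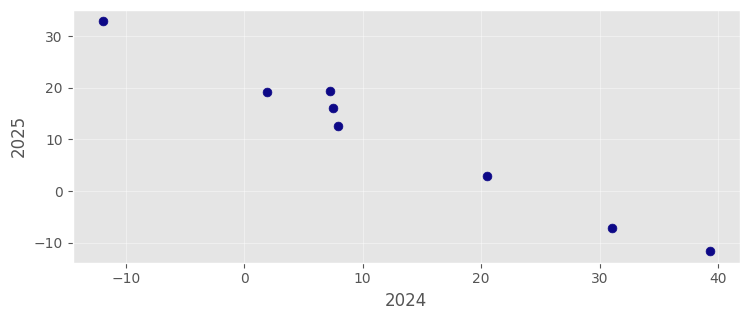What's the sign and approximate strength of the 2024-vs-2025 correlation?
negative, strong

Points are negatively correlated; strong (|r| ≈ 1.0).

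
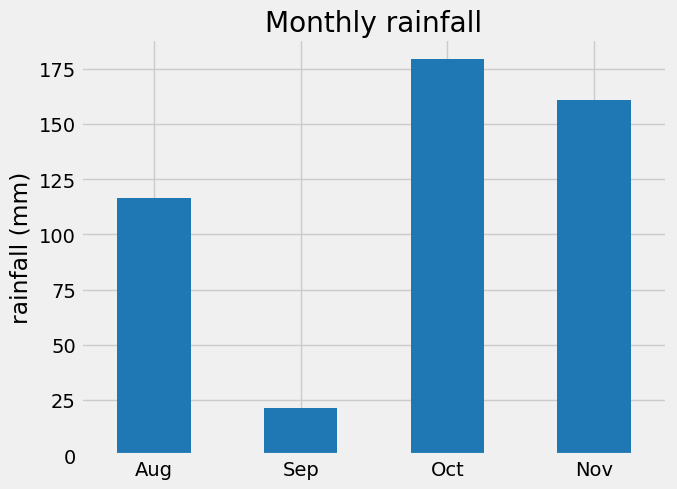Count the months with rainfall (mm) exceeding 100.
Above 100: Aug, Oct, Nov.

3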